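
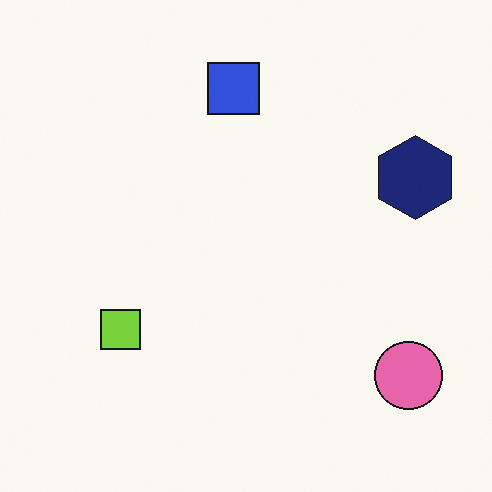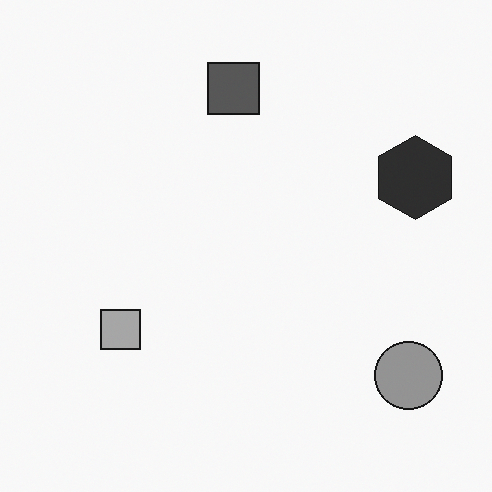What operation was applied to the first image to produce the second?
Converted to grayscale.

All color is removed — every shape is now a shade of grey.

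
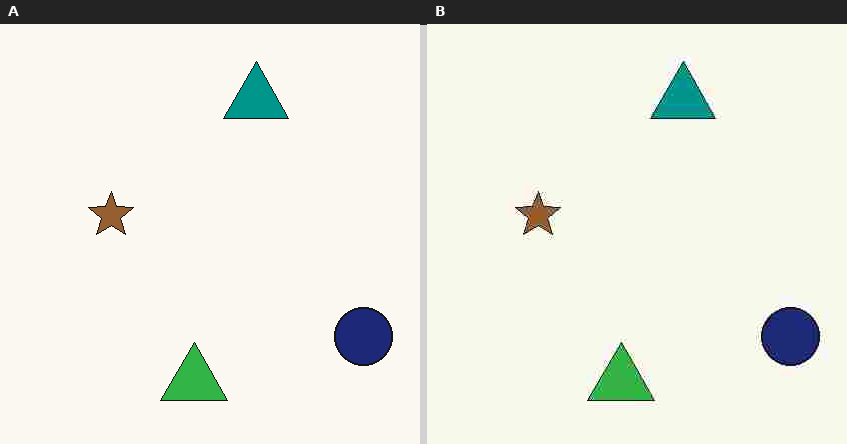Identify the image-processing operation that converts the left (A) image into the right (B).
The right (B) image is the left (A) degraded with heavy JPEG compression.

Blocky 8×8 compression artifacts appear around shape edges and the flat background shows ringing — characteristic JPEG degradation.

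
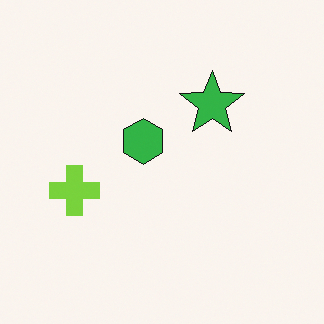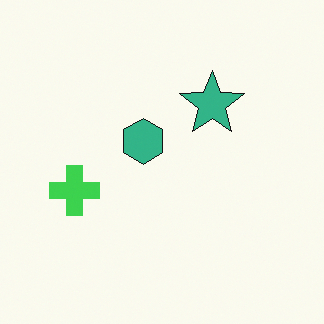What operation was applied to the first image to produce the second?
The transformation is: hue-shifted by a small amount.

Every shape's color has rotated by the same amount around the hue wheel — a uniform hue shift.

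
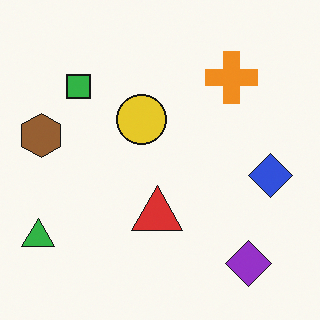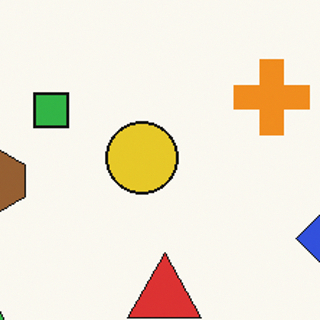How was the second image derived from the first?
The transformation is: cropped to a modestly smaller region and rescaled.

The visible shapes are larger and the field of view is narrower; shapes near the original edges may be partly or wholly outside the frame — a crop-and-rescale.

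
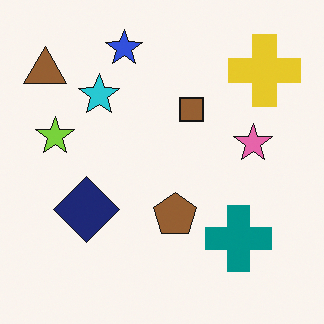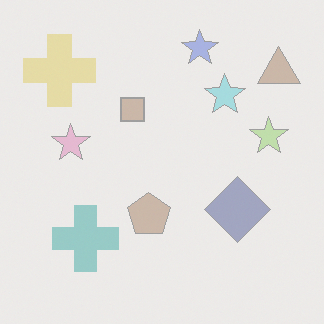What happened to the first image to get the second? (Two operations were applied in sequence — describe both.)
The transformation is: flipped horizontally (left ↔ right), then washed out (contrast reduced).

The brown triangle is in the top-left of the first image and the top-right of the second — shapes on opposite sides of the vertical midline have swapped in a mirror flip. Tones are pushed toward mid-grey across the whole image — a global contrast change.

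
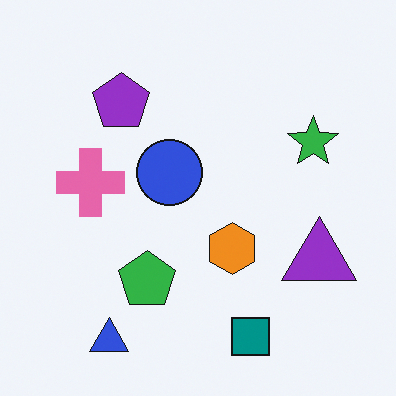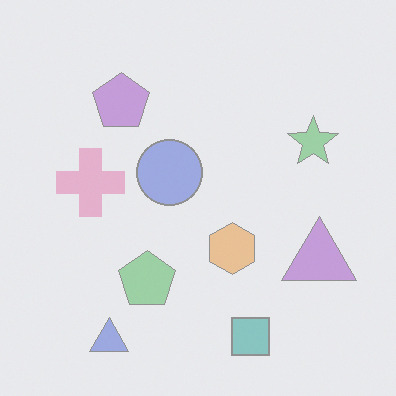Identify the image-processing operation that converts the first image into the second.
It was washed out (contrast reduced).

Tones are pushed toward mid-grey across the whole image — a global contrast change.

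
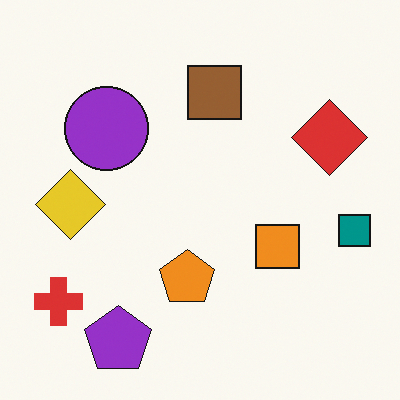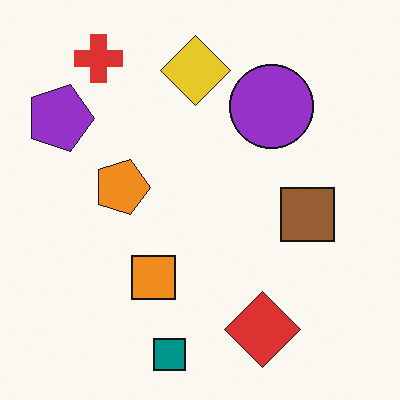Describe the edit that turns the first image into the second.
Rotated 90° clockwise.

The red cross sits in the bottom-left of the first image and the top-left of the second — consistent with a whole-image 90° clockwise rotation.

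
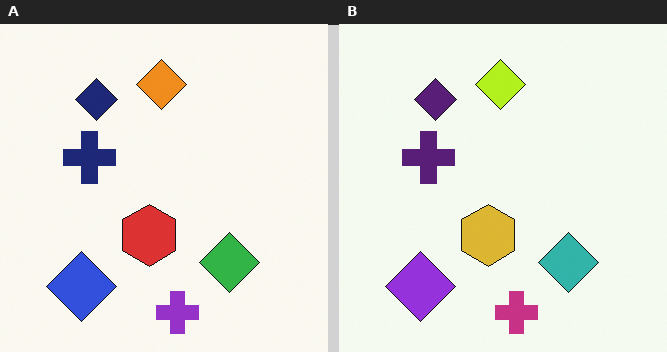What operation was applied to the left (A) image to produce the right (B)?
The transformation is: hue-shifted by a small amount.

Every shape's color has rotated by the same amount around the hue wheel — a uniform hue shift.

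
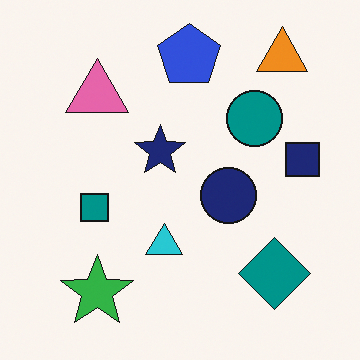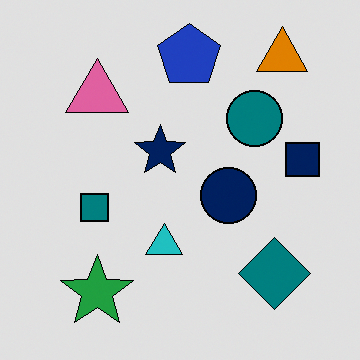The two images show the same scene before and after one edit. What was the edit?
The image was moderately posterized.

Each flat color has snapped to a coarser quantized level — most visibly, the near-white background has dropped to a flat grey.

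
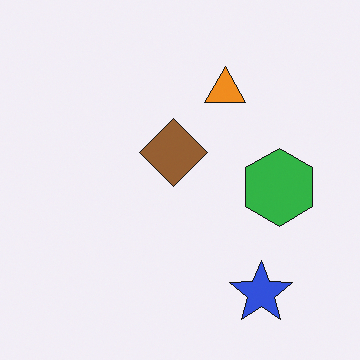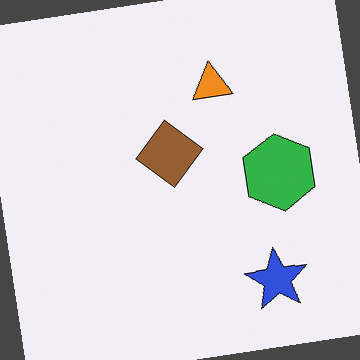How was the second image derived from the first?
The second image is the first rotated counter-clockwise by a few degrees.

Every shape is tilted by the same angle and the image corners show triangular fill wedges — a whole-image rotation by a non-right angle.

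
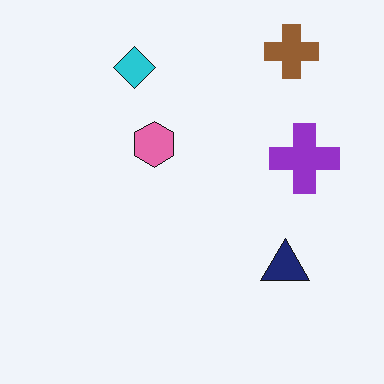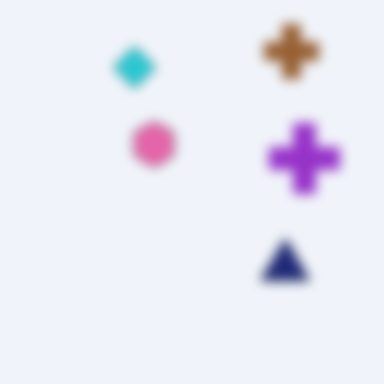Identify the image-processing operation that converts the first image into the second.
The transformation is: strongly gaussian-blurred.

Shape edges and outlines are uniformly softened across the whole image.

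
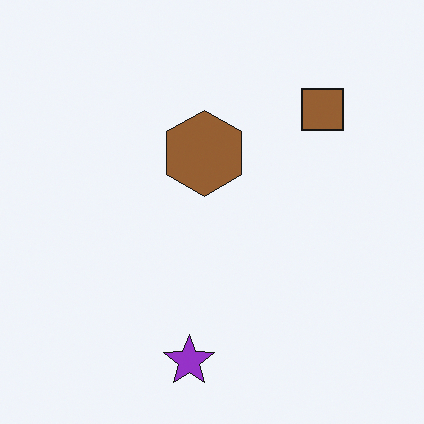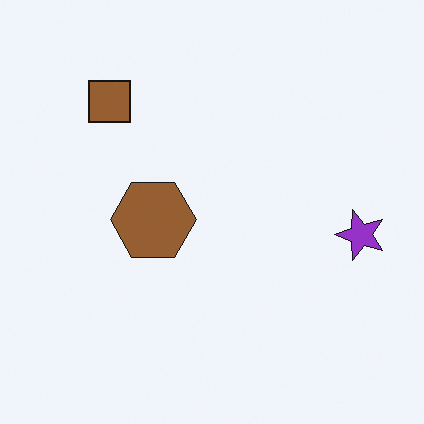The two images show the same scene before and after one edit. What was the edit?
This is the original image rotated 90° counter-clockwise.

The purple star sits in the bottom of the first image and the right of the second — consistent with a whole-image 90° counter-clockwise rotation.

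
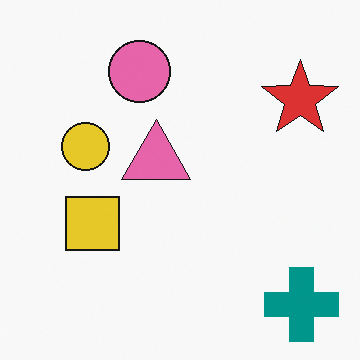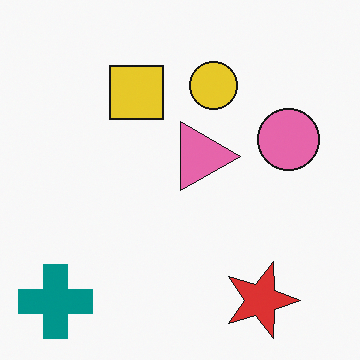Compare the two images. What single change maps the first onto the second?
This is the original image rotated 90° clockwise.

The teal cross sits in the bottom-right of the first image and the bottom-left of the second — consistent with a whole-image 90° clockwise rotation.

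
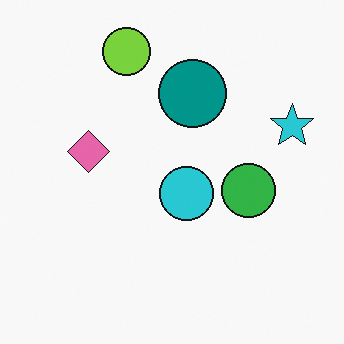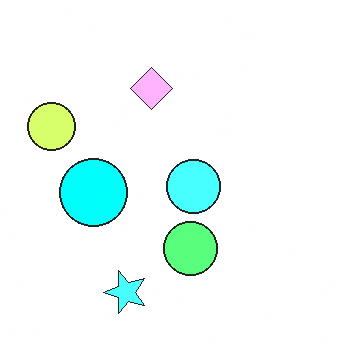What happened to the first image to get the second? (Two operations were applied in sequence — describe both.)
This is the original image substantially brightened, then transposed (reflected across the top-left ↔ bottom-right diagonal).

Every pixel — background and shapes alike — is uniformly brightened. Shapes have swapped their row and column positions — what was in the top-right is now in the bottom-left — a diagonal reflection.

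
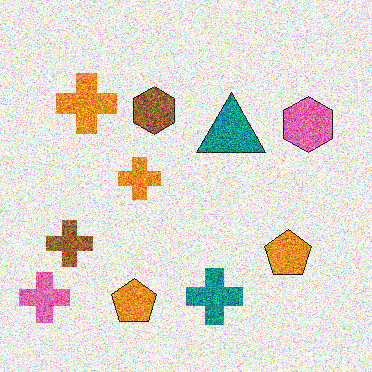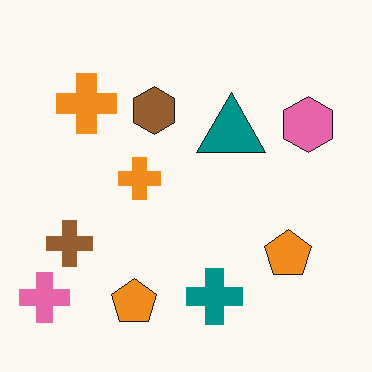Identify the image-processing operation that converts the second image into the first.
The transformation is: degraded with heavy additive noise.

Random speckle covers the whole image, including the flat background.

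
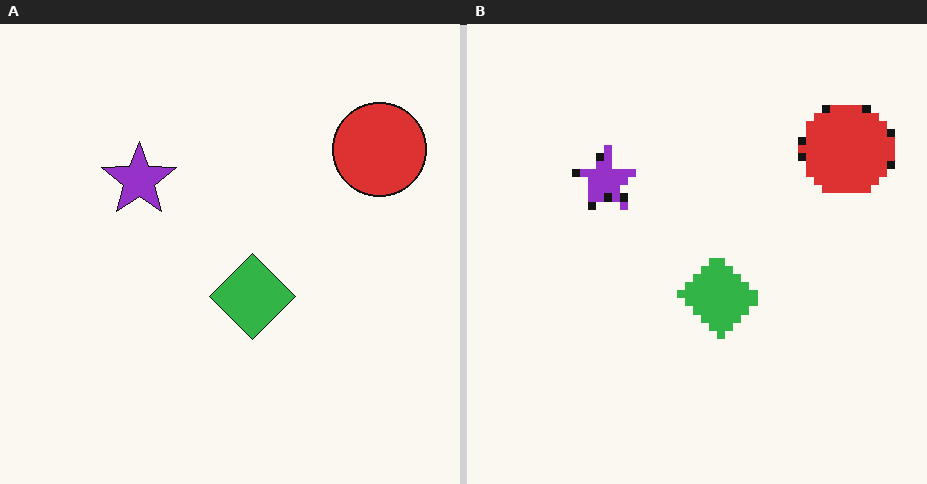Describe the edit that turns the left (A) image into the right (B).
The right (B) image is the left (A) pixelated into visible square blocks.

Shapes are reduced to large square blocks; fine edges and outlines are lost — a downscale-then-upscale (mosaic) effect.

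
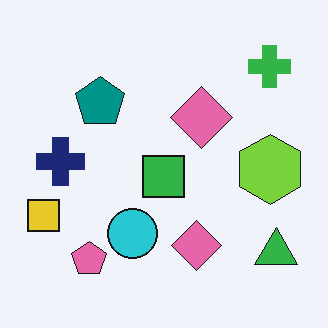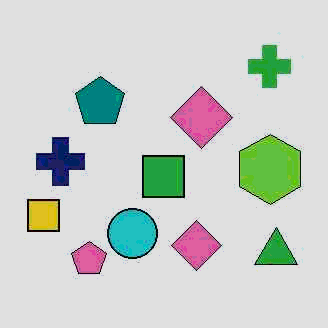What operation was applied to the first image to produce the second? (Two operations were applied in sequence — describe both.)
The image was given moderate JPEG compression, then moderately posterized.

Blocky 8×8 compression artifacts appear around shape edges and the flat background shows ringing — characteristic JPEG degradation. Each flat color has snapped to a coarser quantized level — most visibly, the near-white background has dropped to a flat grey.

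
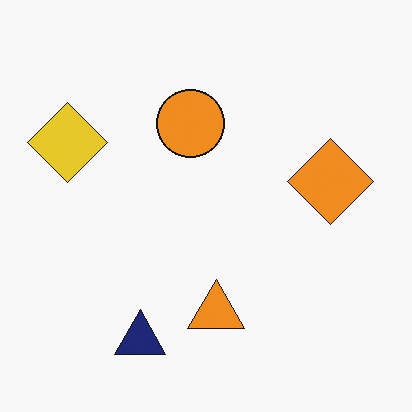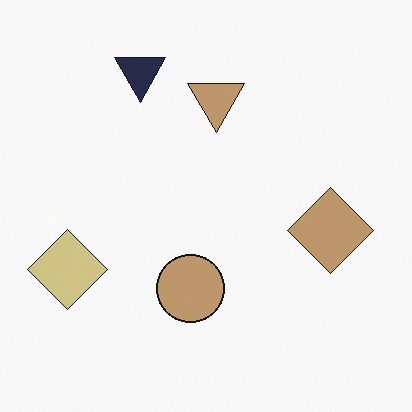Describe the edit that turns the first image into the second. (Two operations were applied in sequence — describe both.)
The image was flipped vertically (top ↔ bottom), then heavily desaturated.

The navy triangle is in the bottom of the first image and the top of the second — shapes on opposite sides of the horizontal midline have swapped in a mirror flip. All colors are more muted and greyish — a global saturation change.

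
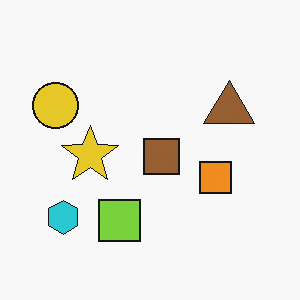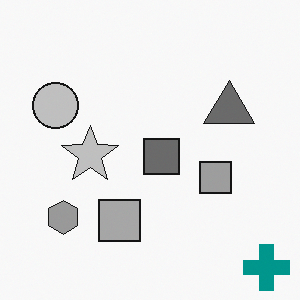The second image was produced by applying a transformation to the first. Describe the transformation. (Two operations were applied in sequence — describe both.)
The second image is the first converted to grayscale, then overlaid with an additional teal cross.

All color is removed — every shape is now a shade of grey. A teal cross appears in the second image that is absent from the first.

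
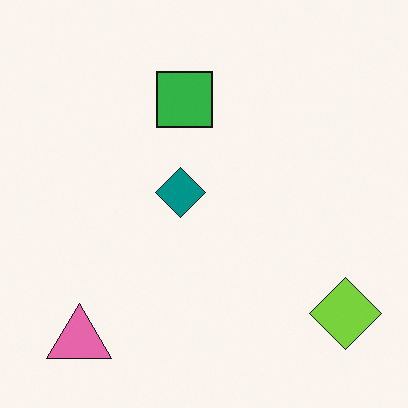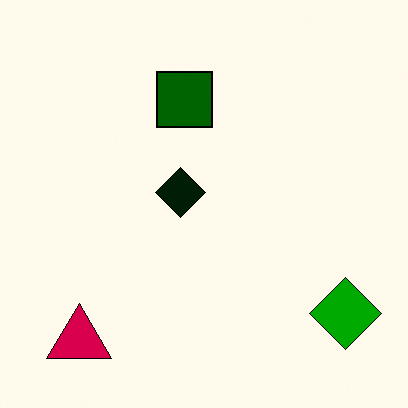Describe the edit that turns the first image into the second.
The image was boosted in contrast.

Tones are pushed away from mid-grey across the whole image — a global contrast change.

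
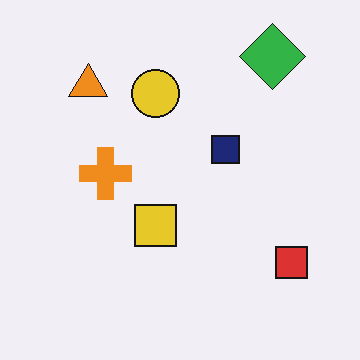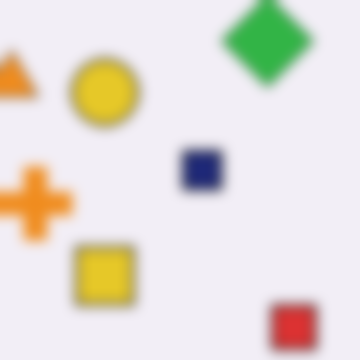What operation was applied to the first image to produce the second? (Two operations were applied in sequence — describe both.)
It was cropped slightly and scaled back up, then heavily blurred.

The visible shapes are larger and the field of view is narrower; shapes near the original edges may be partly or wholly outside the frame — a crop-and-rescale. Shape edges and outlines are uniformly softened across the whole image.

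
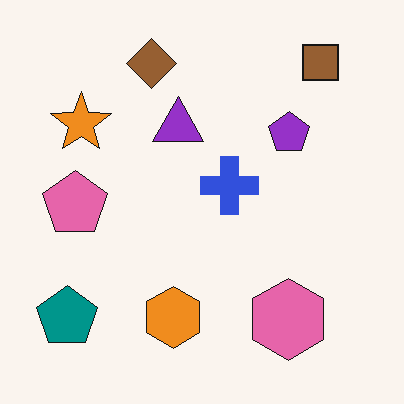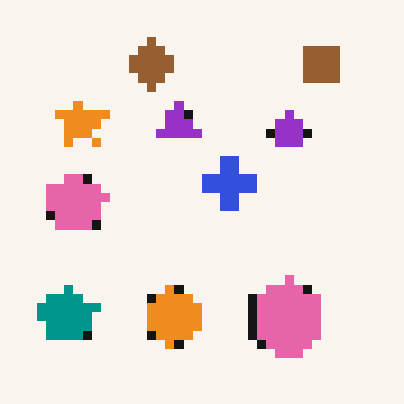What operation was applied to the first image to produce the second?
The second image is the first heavily pixelated into large blocks.

Shapes are reduced to large square blocks; fine edges and outlines are lost — a downscale-then-upscale (mosaic) effect.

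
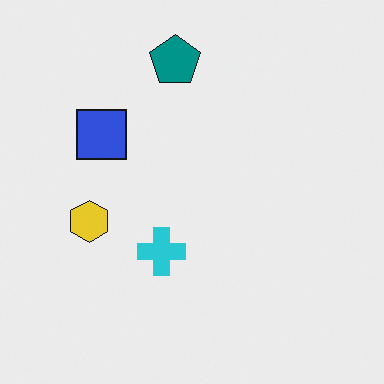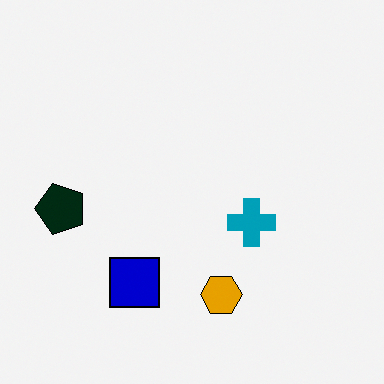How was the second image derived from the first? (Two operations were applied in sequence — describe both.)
This is the original image rotated 90° counter-clockwise, then boosted in contrast.

The teal pentagon sits in the top of the first image and the left of the second — consistent with a whole-image 90° counter-clockwise rotation. Tones are pushed away from mid-grey across the whole image — a global contrast change.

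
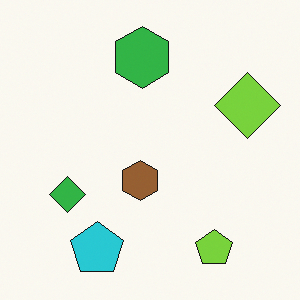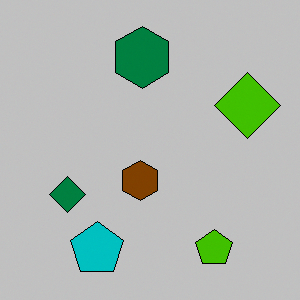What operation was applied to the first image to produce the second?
The image was heavily posterized to just a handful of flat colors.

Each flat color has snapped to a coarser quantized level — most visibly, the near-white background has dropped to a flat grey.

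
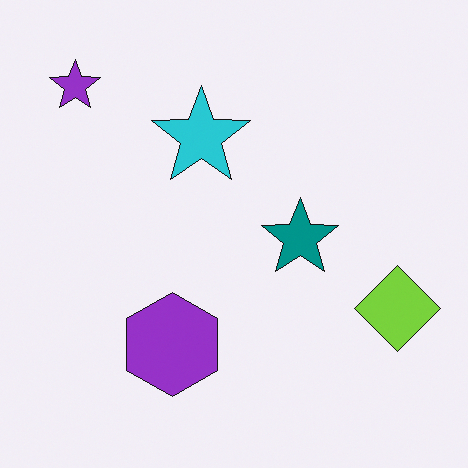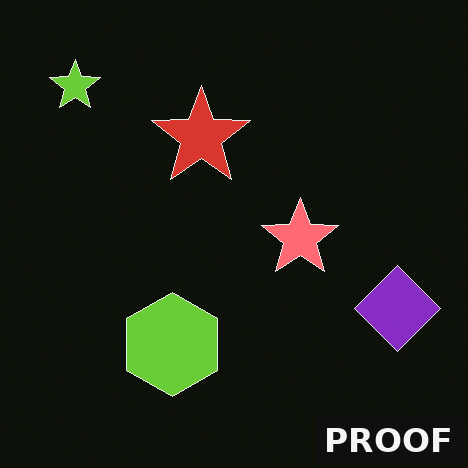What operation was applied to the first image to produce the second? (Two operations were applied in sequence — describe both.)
This is the original image color-inverted (negative), then watermarked with the text "PROOF" in the lower-right corner.

The light background has become dark and every shape's color is its complement — a photographic negative. A dark label reading "PROOF" appears in the lower-right corner.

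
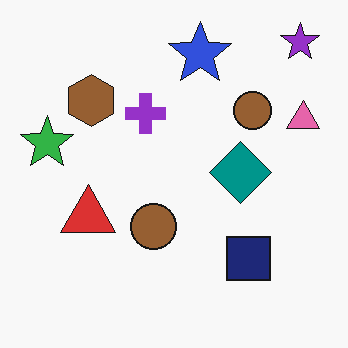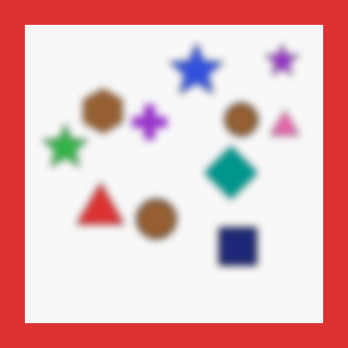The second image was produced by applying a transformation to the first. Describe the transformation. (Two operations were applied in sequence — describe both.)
It was noticeably gaussian-blurred, then framed with a red border.

Shape edges and outlines are uniformly softened across the whole image. A solid red frame runs around the edge of the second image, with the content slightly shrunk inside it.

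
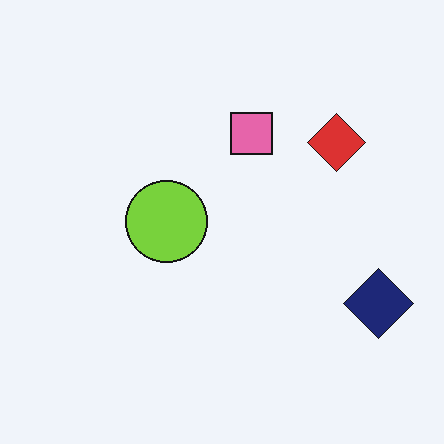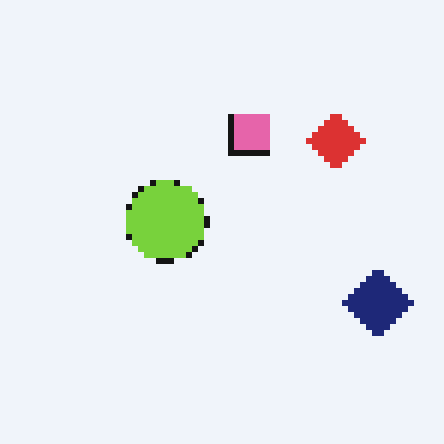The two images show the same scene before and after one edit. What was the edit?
Pixelated into visible square blocks.

Shapes are reduced to large square blocks; fine edges and outlines are lost — a downscale-then-upscale (mosaic) effect.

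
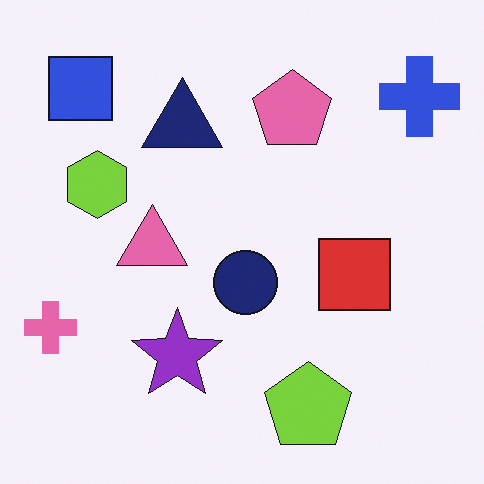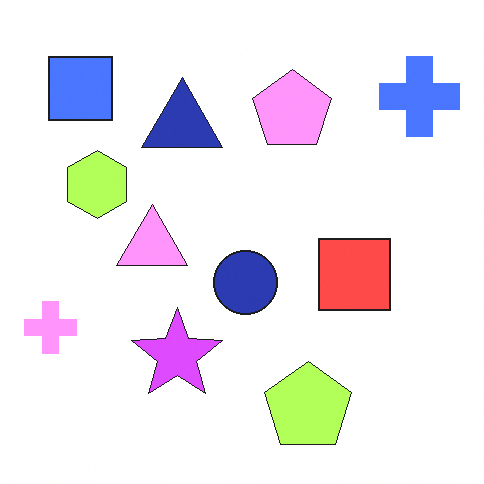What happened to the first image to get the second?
It was noticeably brightened.

Every pixel — background and shapes alike — is uniformly brightened.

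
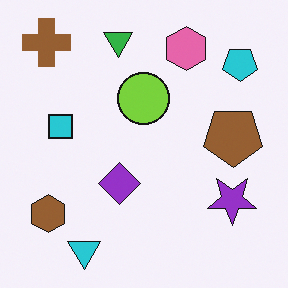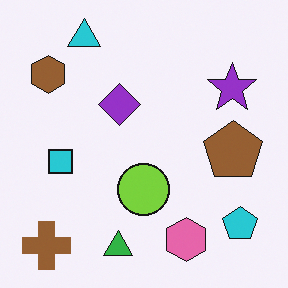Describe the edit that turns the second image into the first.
Flipped vertically (top ↔ bottom).

The cyan triangle is in the top-left of the second image and the bottom-left of the first — shapes on opposite sides of the horizontal midline have swapped in a mirror flip.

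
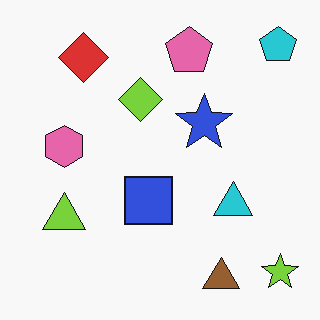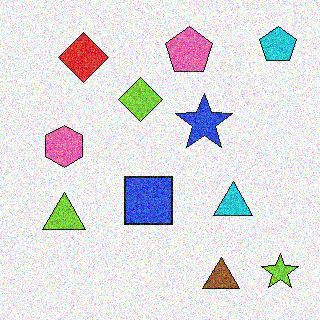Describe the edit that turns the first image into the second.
The image was degraded with strong gaussian noise.

Random speckle covers the whole image, including the flat background.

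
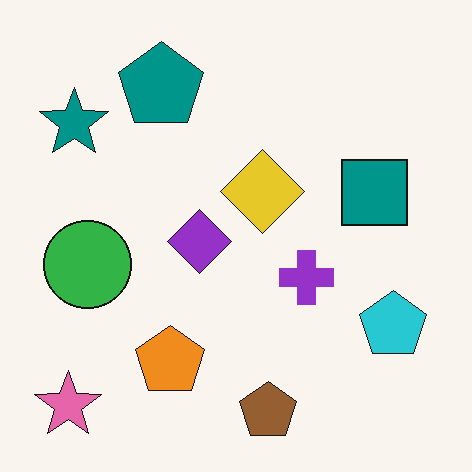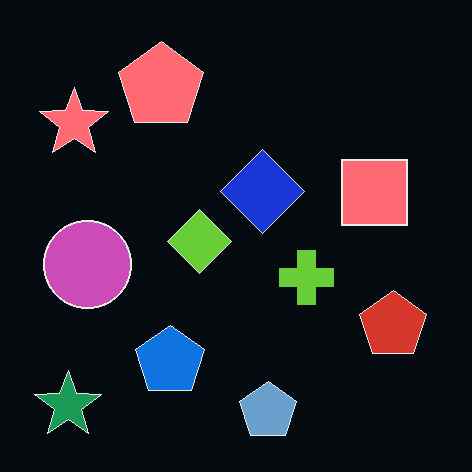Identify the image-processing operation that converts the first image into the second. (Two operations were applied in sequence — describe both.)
Given moderate JPEG compression, then color-inverted (negative).

Blocky 8×8 compression artifacts appear around shape edges and the flat background shows ringing — characteristic JPEG degradation. The light background has become dark and every shape's color is its complement — a photographic negative.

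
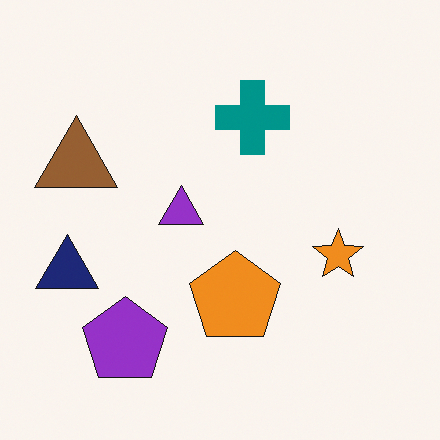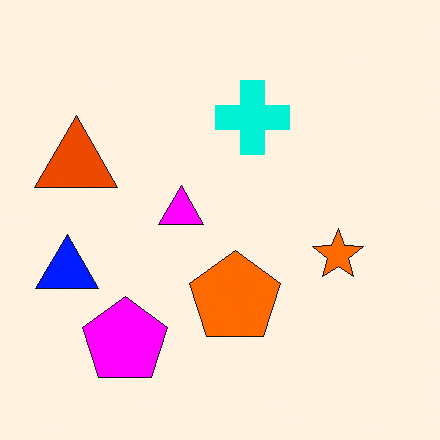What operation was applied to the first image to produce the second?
The image was made much more vivid (saturation change).

All colors are more vivid — a global saturation change.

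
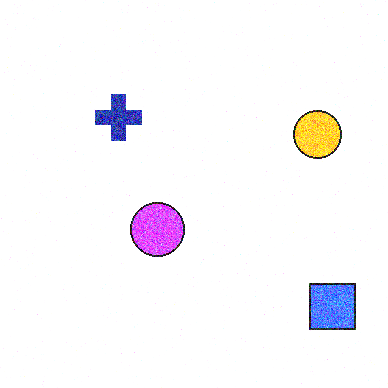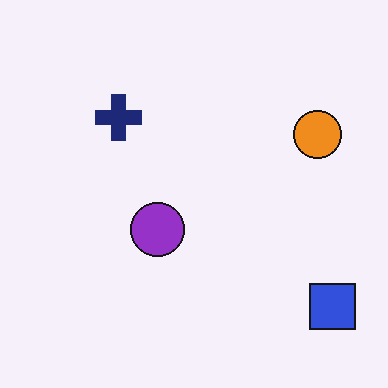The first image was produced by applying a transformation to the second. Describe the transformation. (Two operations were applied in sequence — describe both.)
This is the original image degraded with visible gaussian noise, then substantially brightened.

Random speckle covers the whole image, including the flat background. Every pixel — background and shapes alike — is uniformly brightened.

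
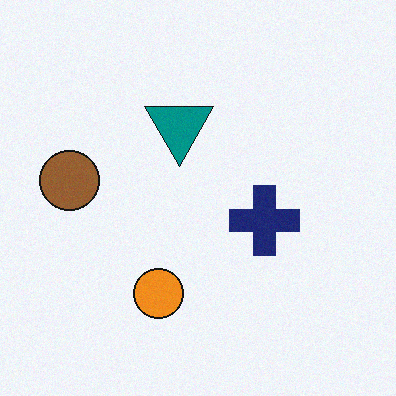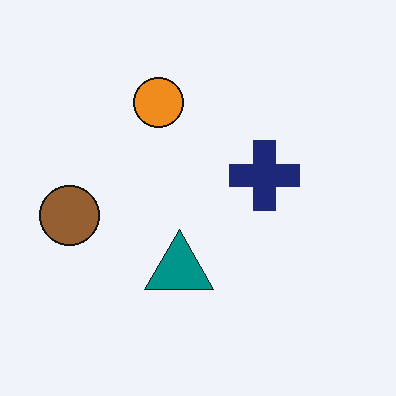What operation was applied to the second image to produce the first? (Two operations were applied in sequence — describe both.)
The image was flipped vertically (top ↔ bottom), then degraded with a light layer of grain.

The orange circle is in the top of the second image and the bottom of the first — shapes on opposite sides of the horizontal midline have swapped in a mirror flip. Random speckle covers the whole image, including the flat background.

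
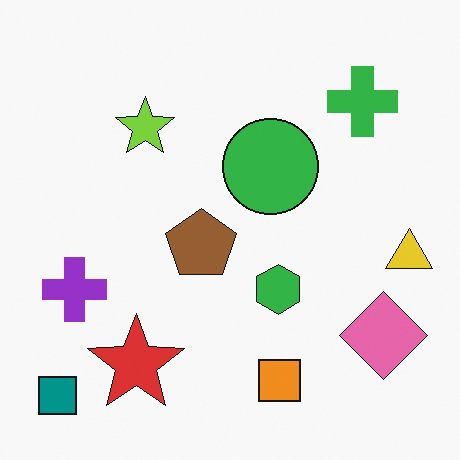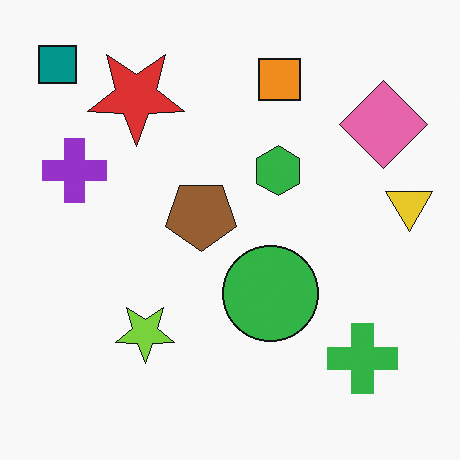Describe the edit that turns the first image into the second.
Flipped vertically (top ↔ bottom).

The teal square is in the bottom-left of the first image and the top-left of the second — shapes on opposite sides of the horizontal midline have swapped in a mirror flip.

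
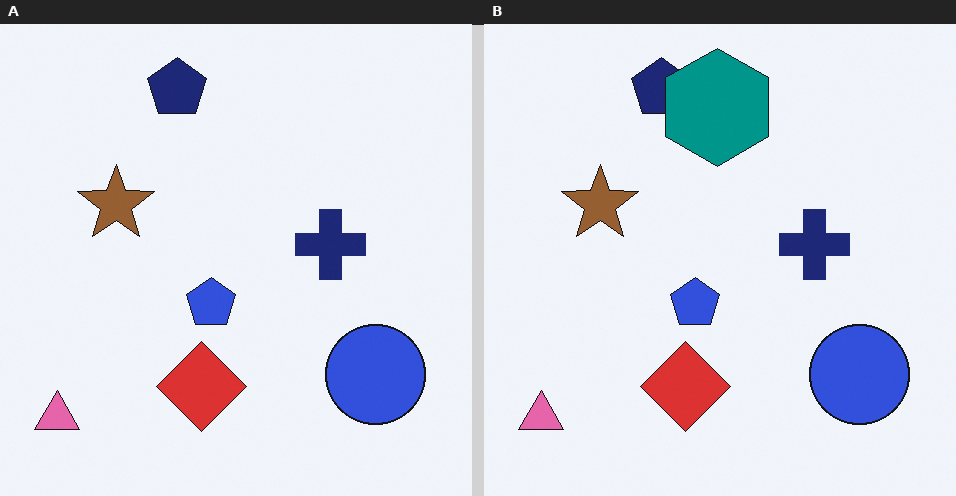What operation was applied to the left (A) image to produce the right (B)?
The transformation is: overlaid with an additional teal hexagon.

A teal hexagon appears in the right (B) image that is absent from the left (A).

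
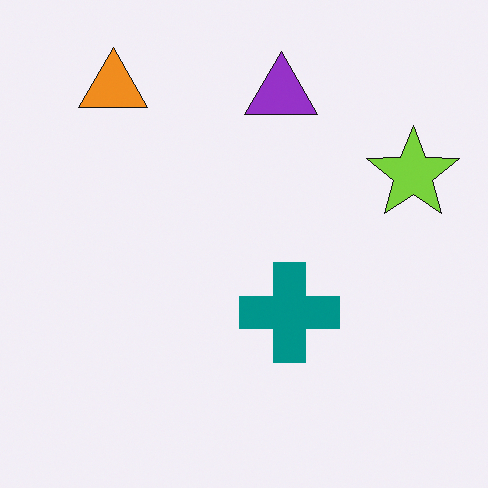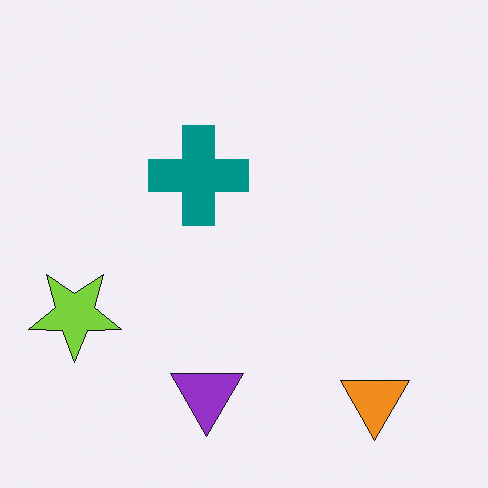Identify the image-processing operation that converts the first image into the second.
The transformation is: rotated 180°.

The orange triangle sits in the top-left of the first image and the bottom-right of the second — consistent with a whole-image 180° rotation.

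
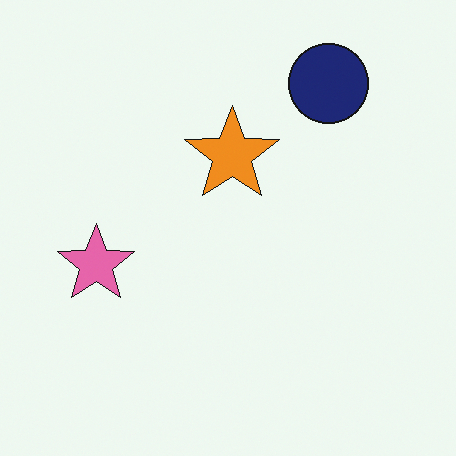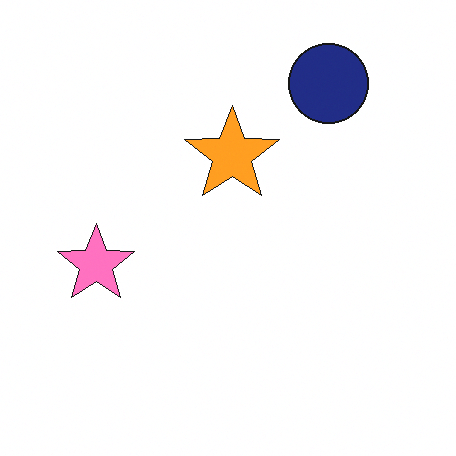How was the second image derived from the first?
Slightly brightened.

Every pixel — background and shapes alike — is uniformly brightened.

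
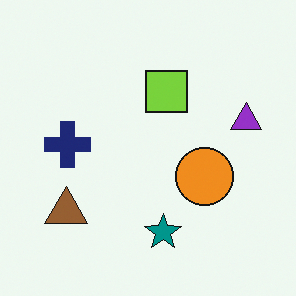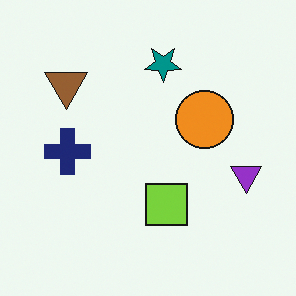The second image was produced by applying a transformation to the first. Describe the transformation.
This is the original image flipped vertically (top ↔ bottom).

The teal star is in the bottom of the first image and the top of the second — shapes on opposite sides of the horizontal midline have swapped in a mirror flip.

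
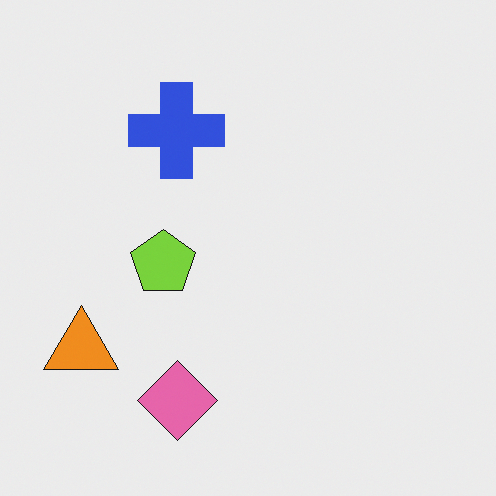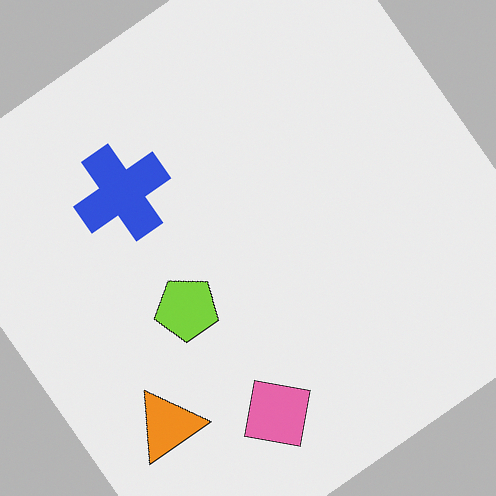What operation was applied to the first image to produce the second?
Rotated counter-clockwise by a large amount — several tens of degrees.

Every shape is tilted by the same angle and the image corners show triangular fill wedges — a whole-image rotation by a non-right angle.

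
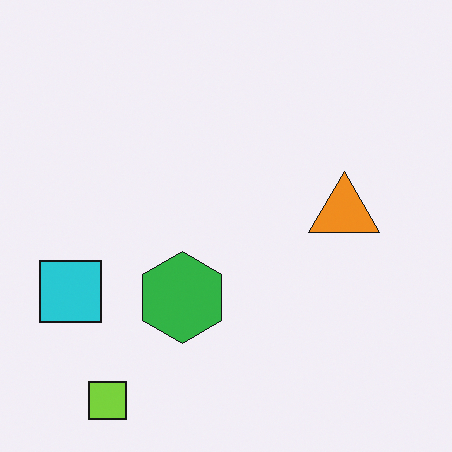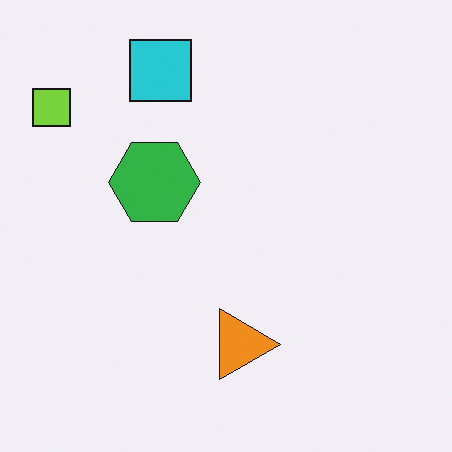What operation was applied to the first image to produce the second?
The second image is the first rotated 90° clockwise.

The lime square sits in the bottom-left of the first image and the top-left of the second — consistent with a whole-image 90° clockwise rotation.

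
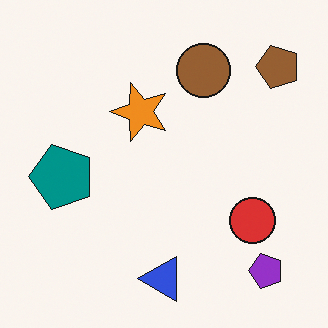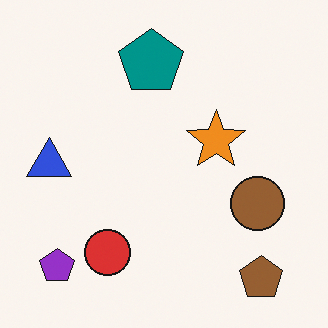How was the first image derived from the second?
The image was rotated 90° counter-clockwise.

The brown pentagon sits in the bottom-right of the second image and the top-right of the first — consistent with a whole-image 90° counter-clockwise rotation.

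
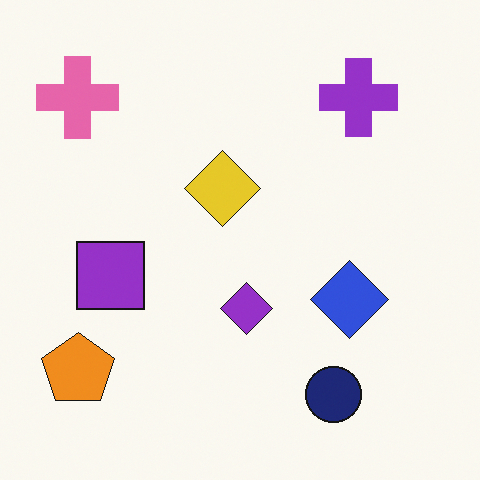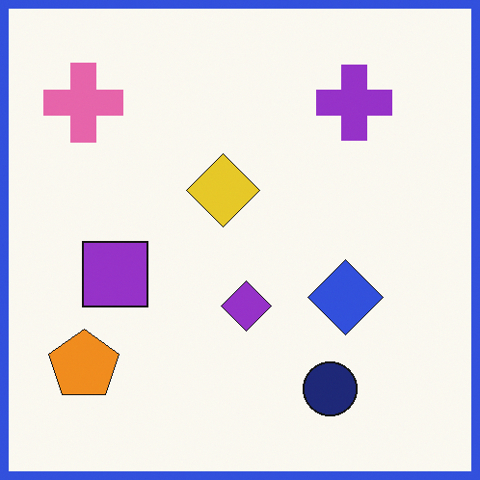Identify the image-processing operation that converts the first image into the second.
This is the original image framed with a blue border.

A solid blue frame runs around the edge of the second image, with the content slightly shrunk inside it.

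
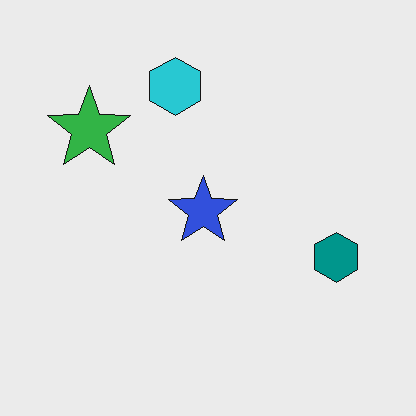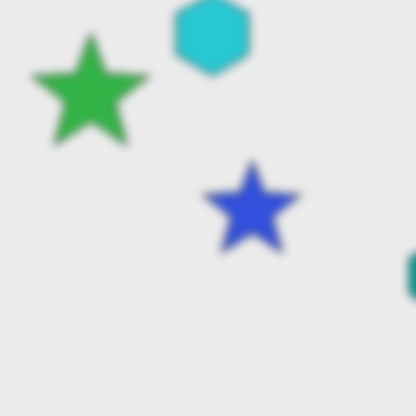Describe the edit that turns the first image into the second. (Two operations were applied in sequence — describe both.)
Noticeably gaussian-blurred, then cropped to a modestly smaller region and rescaled.

Shape edges and outlines are uniformly softened across the whole image. The visible shapes are larger and the field of view is narrower; shapes near the original edges may be partly or wholly outside the frame — a crop-and-rescale.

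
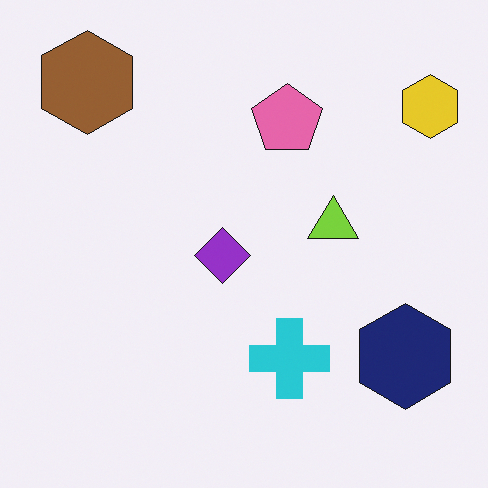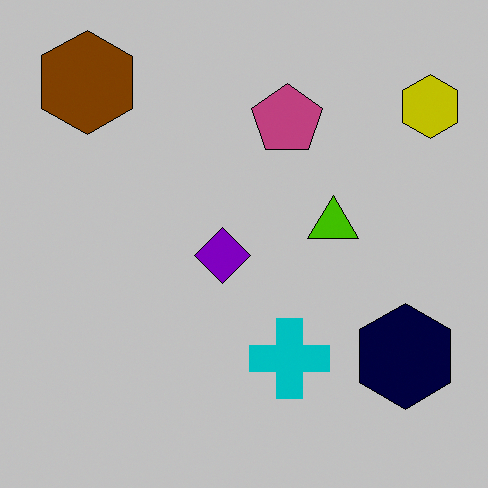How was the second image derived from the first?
The second image is the first heavily posterized to just a handful of flat colors.

Each flat color has snapped to a coarser quantized level — most visibly, the near-white background has dropped to a flat grey.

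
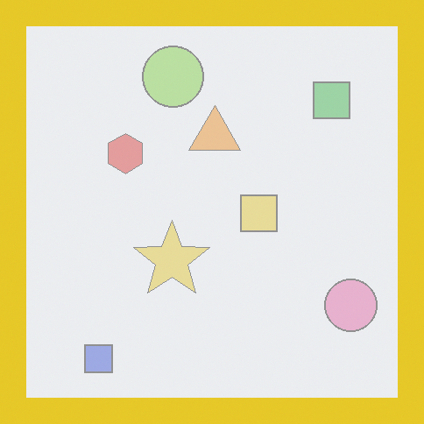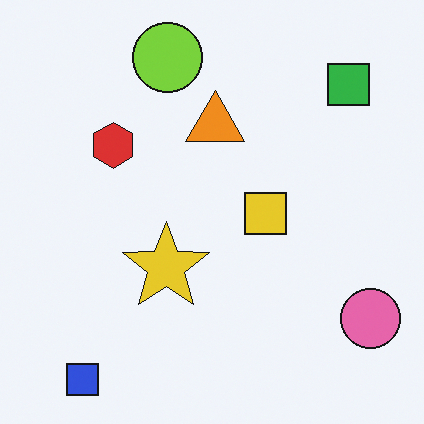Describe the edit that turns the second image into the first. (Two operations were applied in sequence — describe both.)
Given much lower contrast, then framed with a yellow border.

Tones are pushed toward mid-grey across the whole image — a global contrast change. A solid yellow frame runs around the edge of the first image, with the content slightly shrunk inside it.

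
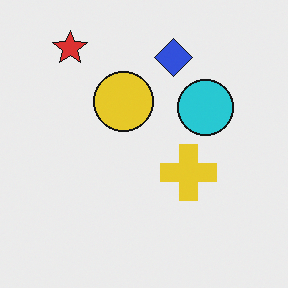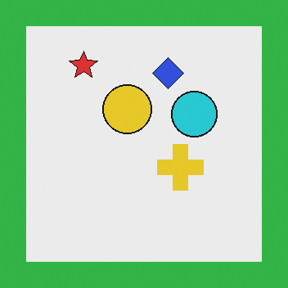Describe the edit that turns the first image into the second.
The second image is the first framed with a green border.

A solid green frame runs around the edge of the second image, with the content slightly shrunk inside it.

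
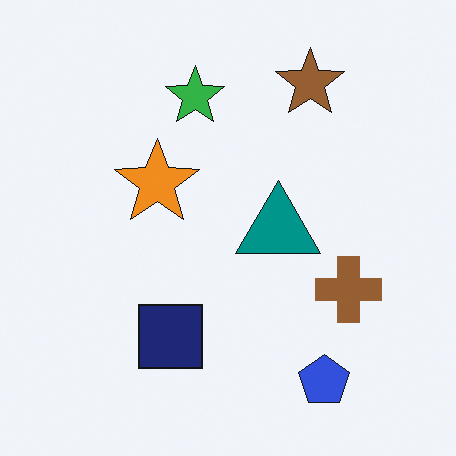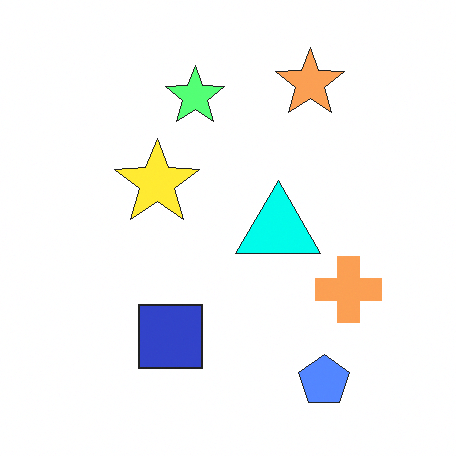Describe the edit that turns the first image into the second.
Substantially brightened.

Every pixel — background and shapes alike — is uniformly brightened.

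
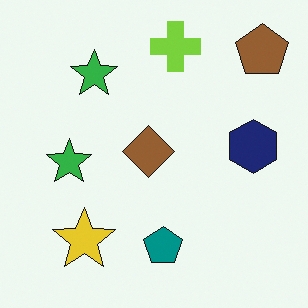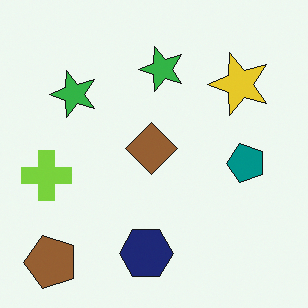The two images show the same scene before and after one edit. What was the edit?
Transposed (reflected across the top-left ↔ bottom-right diagonal).

Shapes have swapped their row and column positions — what was in the top-right is now in the bottom-left — a diagonal reflection.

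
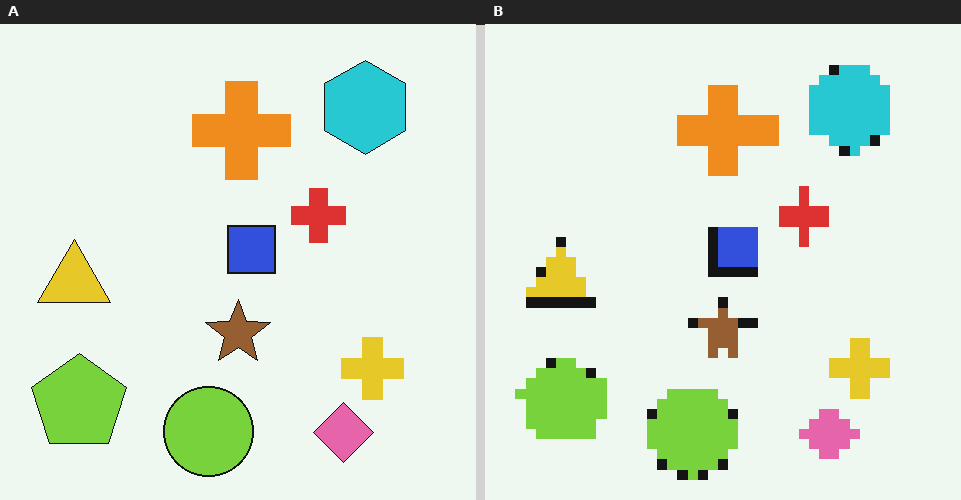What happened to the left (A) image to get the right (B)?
Heavily pixelated into large blocks.

Shapes are reduced to large square blocks; fine edges and outlines are lost — a downscale-then-upscale (mosaic) effect.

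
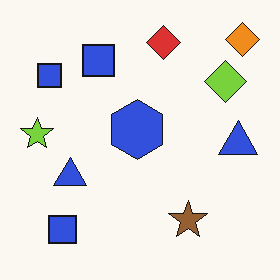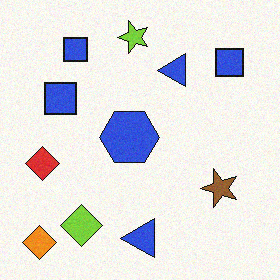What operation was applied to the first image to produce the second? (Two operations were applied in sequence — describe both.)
The image was transposed (reflected across the top-left ↔ bottom-right diagonal), then degraded with a light layer of grain.

Shapes have swapped their row and column positions — what was in the top-right is now in the bottom-left — a diagonal reflection. Random speckle covers the whole image, including the flat background.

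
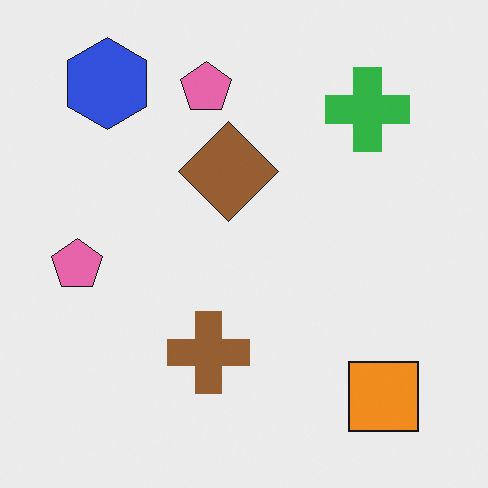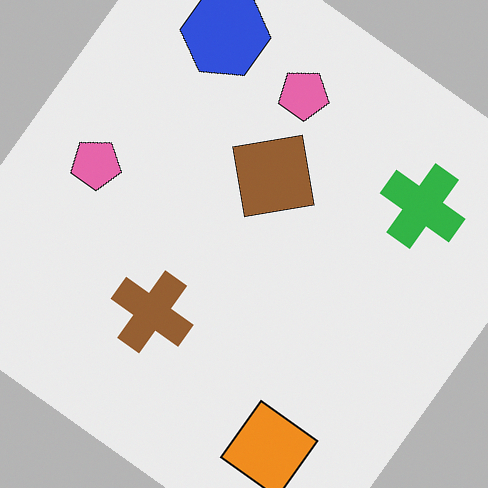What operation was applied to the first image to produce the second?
The transformation is: rotated clockwise by a large amount — several tens of degrees.

Every shape is tilted by the same angle and the image corners show triangular fill wedges — a whole-image rotation by a non-right angle.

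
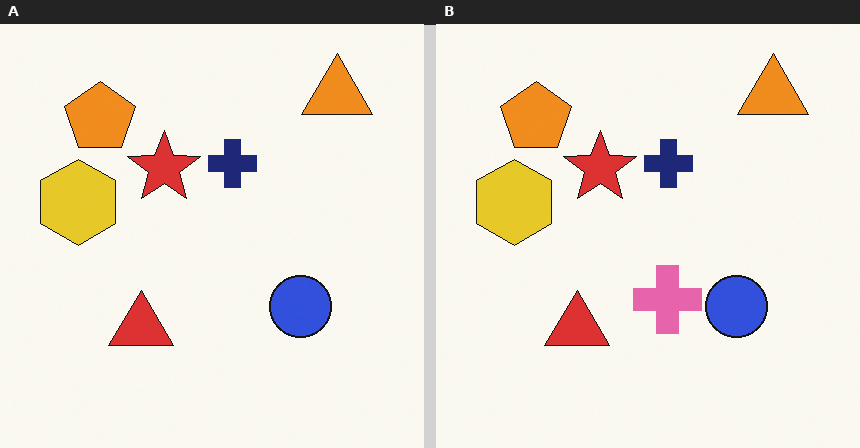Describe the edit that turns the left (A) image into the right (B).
This is the original image overlaid with an additional pink cross.

A pink cross appears in the right (B) image that is absent from the left (A).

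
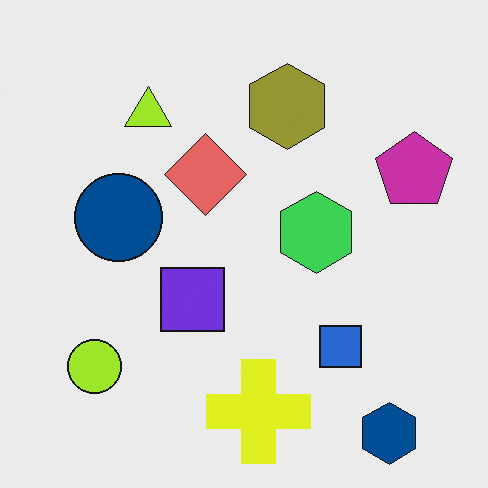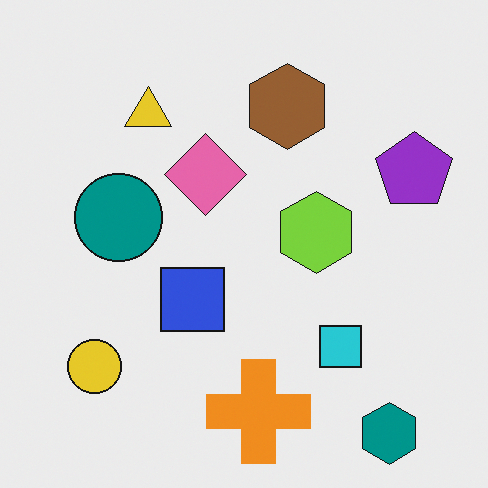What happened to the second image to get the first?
This is the original image hue-shifted slightly.

Every shape's color has rotated by the same amount around the hue wheel — a uniform hue shift.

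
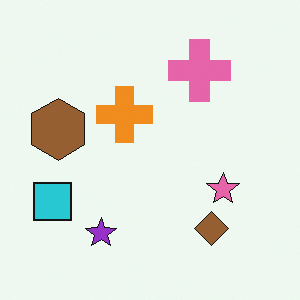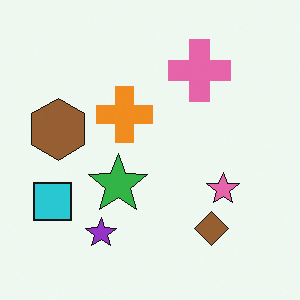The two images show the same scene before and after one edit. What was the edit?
The image was overlaid with an additional green star.

A green star appears in the second image that is absent from the first.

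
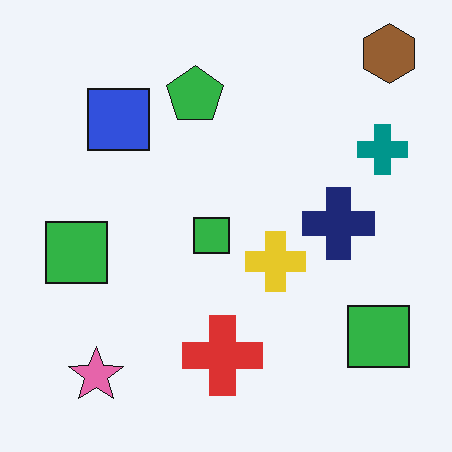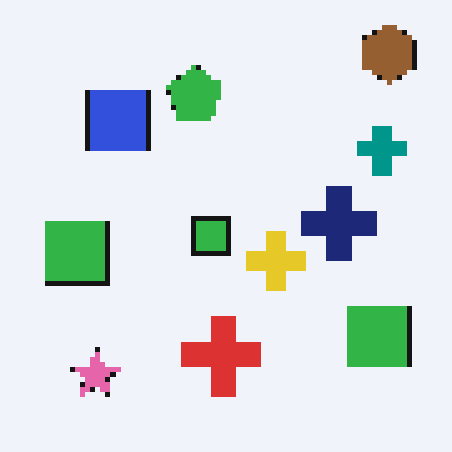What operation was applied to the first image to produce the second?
The second image is the first lightly pixelated (a mild mosaic effect).

Shapes are reduced to large square blocks; fine edges and outlines are lost — a downscale-then-upscale (mosaic) effect.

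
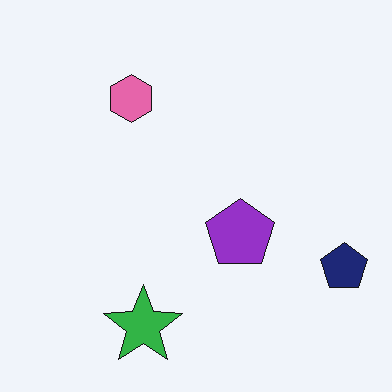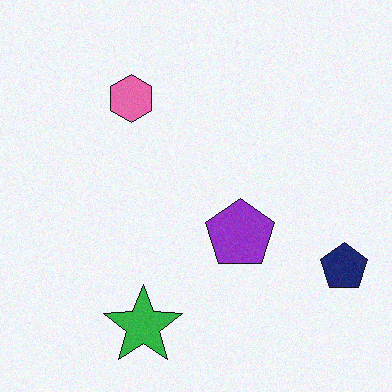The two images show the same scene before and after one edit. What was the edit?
The second image is the first degraded with light additive noise.

Random speckle covers the whole image, including the flat background.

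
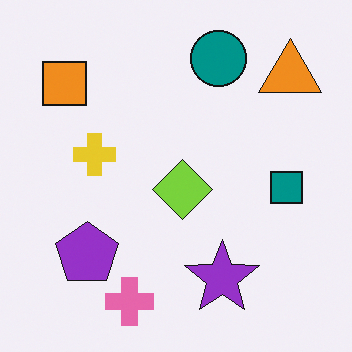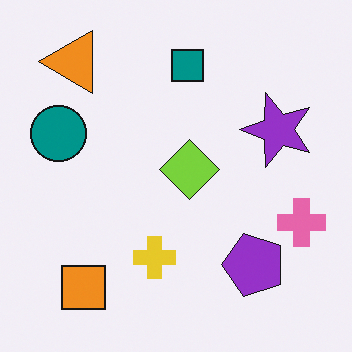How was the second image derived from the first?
It was rotated 90° counter-clockwise.

The orange triangle sits in the top-right of the first image and the top-left of the second — consistent with a whole-image 90° counter-clockwise rotation.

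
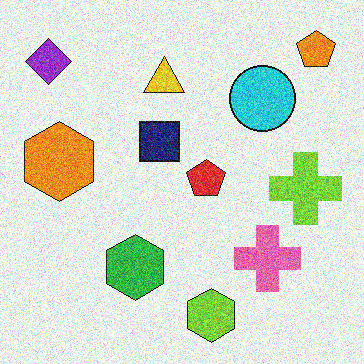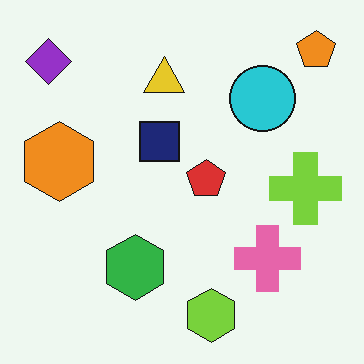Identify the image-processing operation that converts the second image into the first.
The transformation is: degraded with a thick layer of grain.

Random speckle covers the whole image, including the flat background.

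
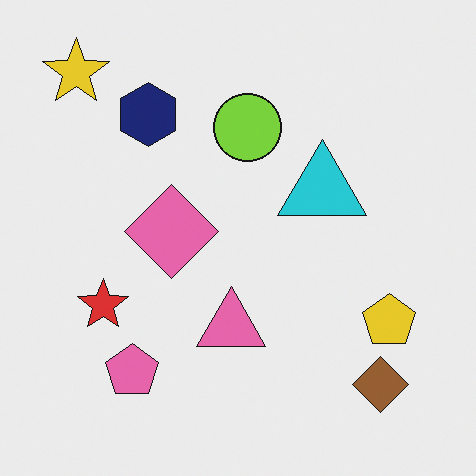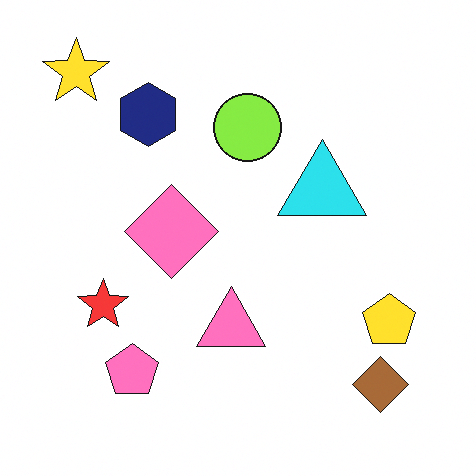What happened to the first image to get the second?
The second image is the first slightly brightened.

Every pixel — background and shapes alike — is uniformly brightened.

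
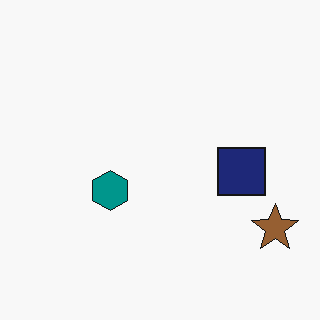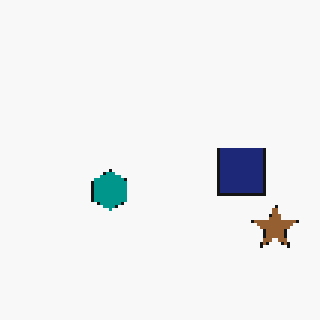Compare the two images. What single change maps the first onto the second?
It was lightly pixelated (a mild mosaic effect).

Shapes are reduced to large square blocks; fine edges and outlines are lost — a downscale-then-upscale (mosaic) effect.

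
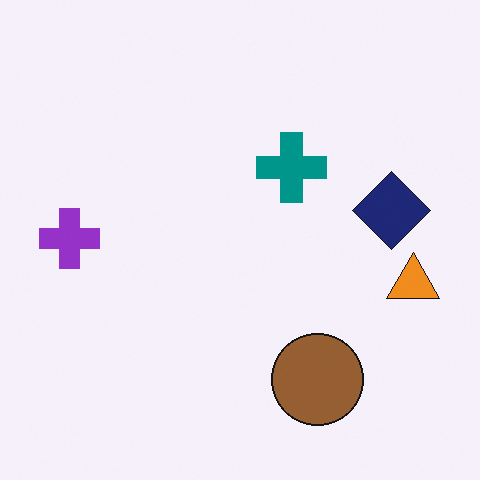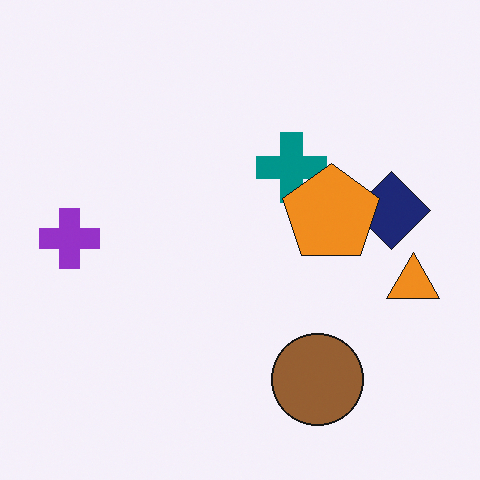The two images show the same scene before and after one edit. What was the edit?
This is the original image overlaid with an additional orange pentagon.

An orange pentagon appears in the second image that is absent from the first.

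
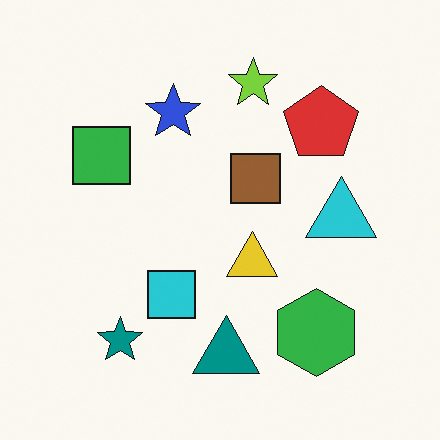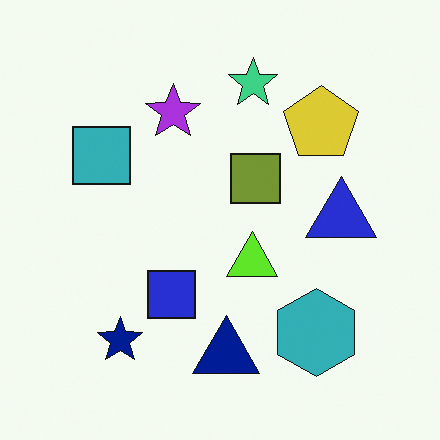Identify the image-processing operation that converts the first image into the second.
The image was hue-shifted slightly.

Every shape's color has rotated by the same amount around the hue wheel — a uniform hue shift.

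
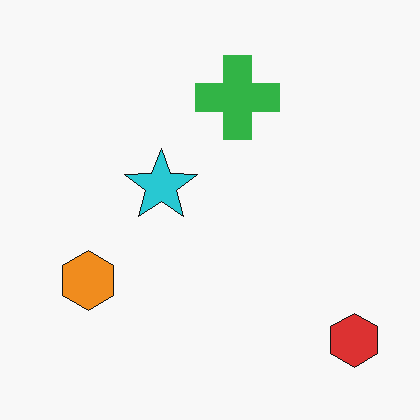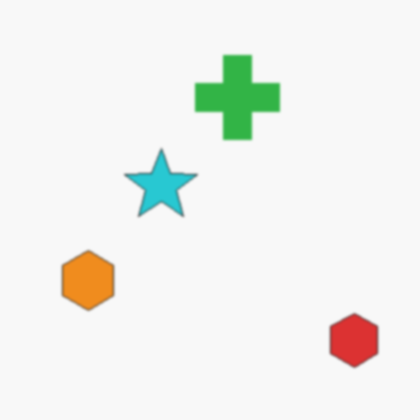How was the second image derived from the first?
The image was given a subtle gaussian blur.

Shape edges and outlines are uniformly softened across the whole image.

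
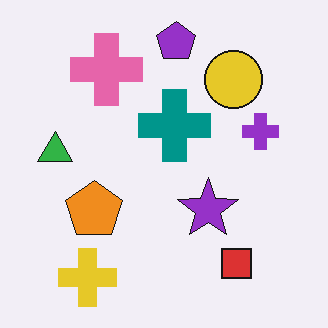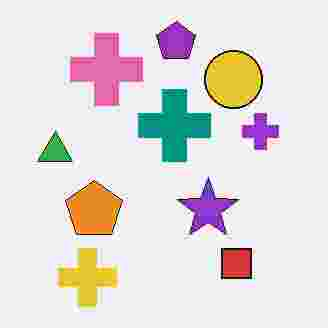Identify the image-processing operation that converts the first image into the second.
This is the original image degraded with heavy JPEG compression.

Blocky 8×8 compression artifacts appear around shape edges and the flat background shows ringing — characteristic JPEG degradation.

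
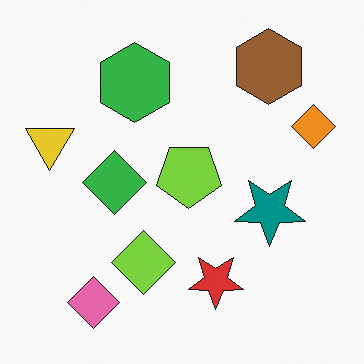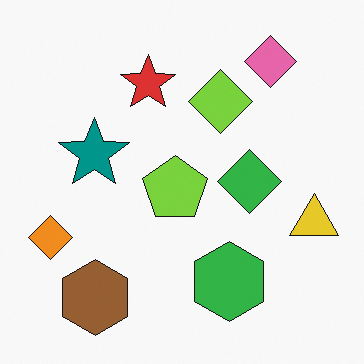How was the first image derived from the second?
Rotated 180°.

The pink diamond sits in the top-right of the second image and the bottom-left of the first — consistent with a whole-image 180° rotation.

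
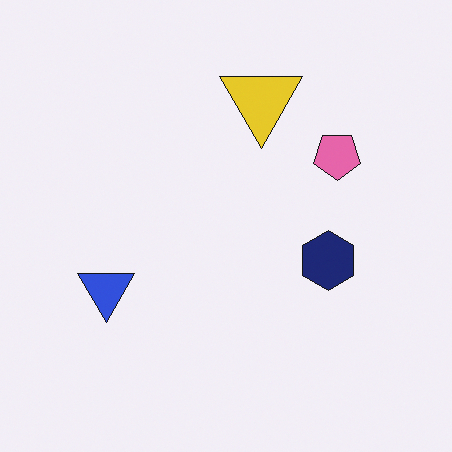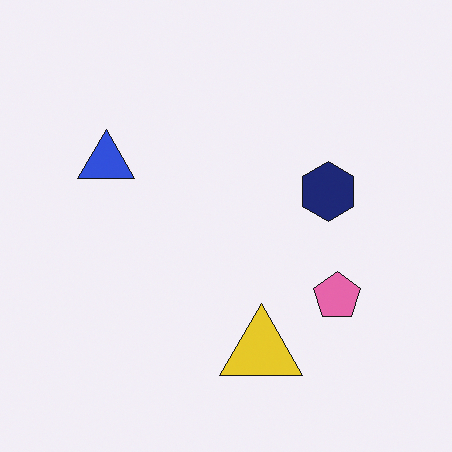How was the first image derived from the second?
The image was flipped vertically (top ↔ bottom).

The yellow triangle is in the bottom of the second image and the top of the first — shapes on opposite sides of the horizontal midline have swapped in a mirror flip.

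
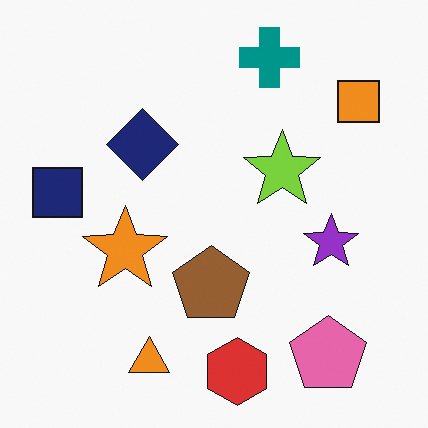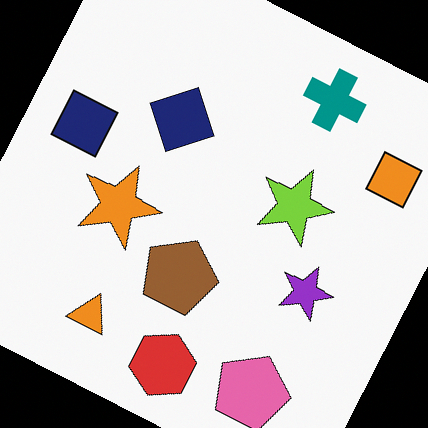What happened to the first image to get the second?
It was rotated clockwise by a clearly visible amount.

Every shape is tilted by the same angle and the image corners show triangular fill wedges — a whole-image rotation by a non-right angle.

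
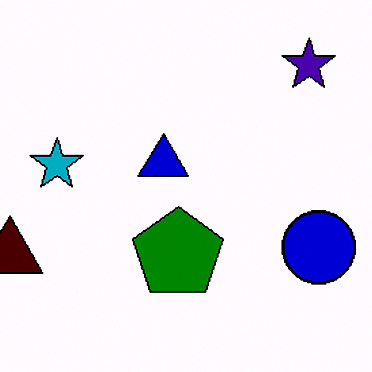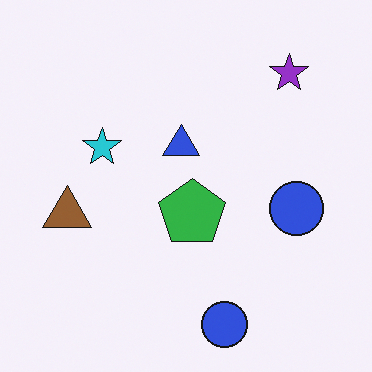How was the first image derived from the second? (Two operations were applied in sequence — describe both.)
This is the original image cropped slightly and scaled back up, then boosted in contrast.

The visible shapes are larger and the field of view is narrower; shapes near the original edges may be partly or wholly outside the frame — a crop-and-rescale. Tones are pushed away from mid-grey across the whole image — a global contrast change.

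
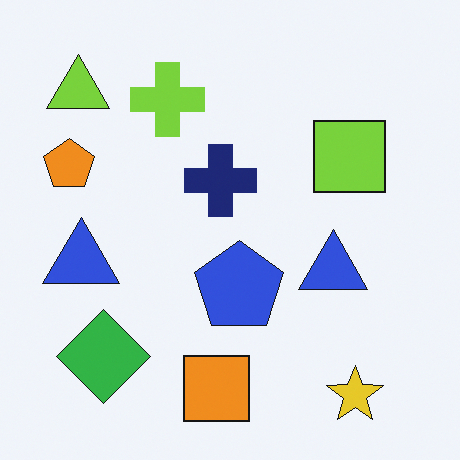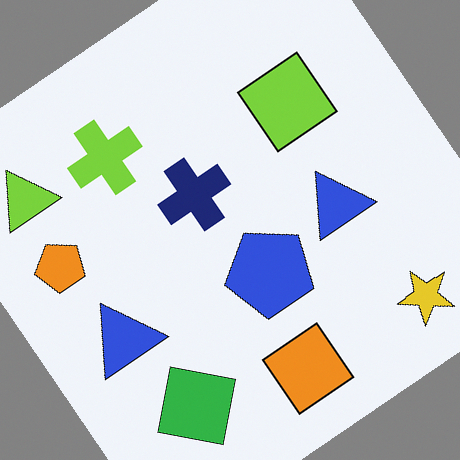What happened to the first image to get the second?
The image was rotated counter-clockwise by a large amount — several tens of degrees.

Every shape is tilted by the same angle and the image corners show triangular fill wedges — a whole-image rotation by a non-right angle.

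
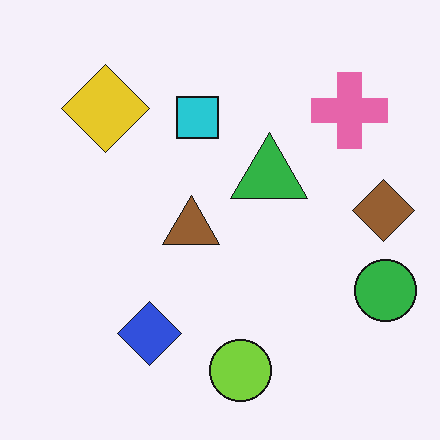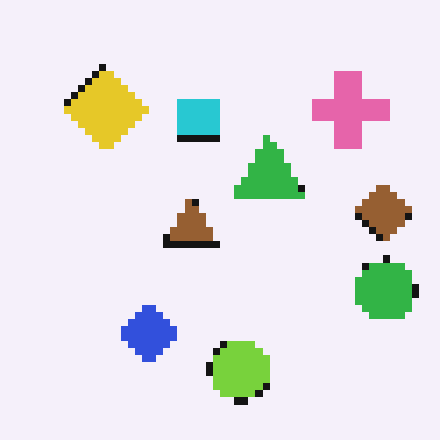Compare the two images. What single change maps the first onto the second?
It was pixelated into visible square blocks.

Shapes are reduced to large square blocks; fine edges and outlines are lost — a downscale-then-upscale (mosaic) effect.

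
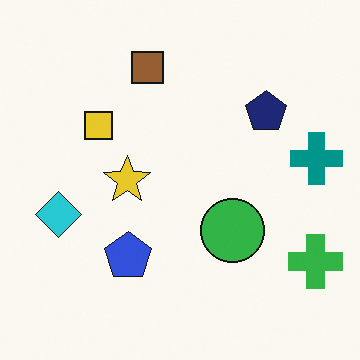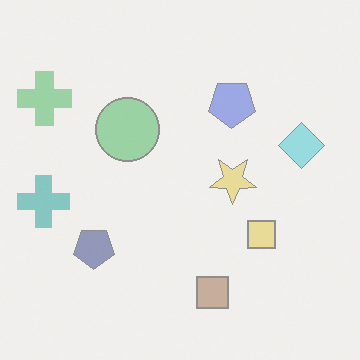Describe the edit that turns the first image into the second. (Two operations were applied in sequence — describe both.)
The second image is the first rotated 180°, then given much lower contrast.

The green cross sits in the bottom-right of the first image and the top-left of the second — consistent with a whole-image 180° rotation. Tones are pushed toward mid-grey across the whole image — a global contrast change.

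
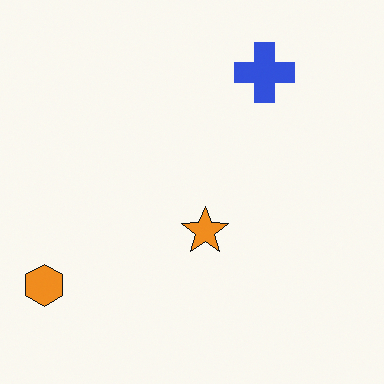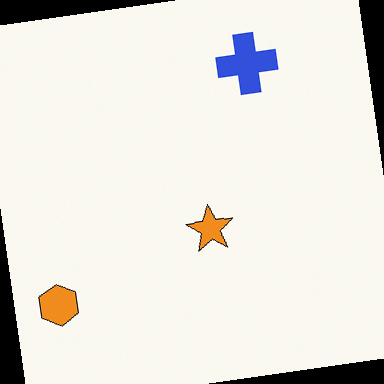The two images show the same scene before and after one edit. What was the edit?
The transformation is: rotated counter-clockwise by a few degrees.

Every shape is tilted by the same angle and the image corners show triangular fill wedges — a whole-image rotation by a non-right angle.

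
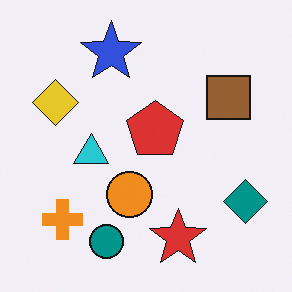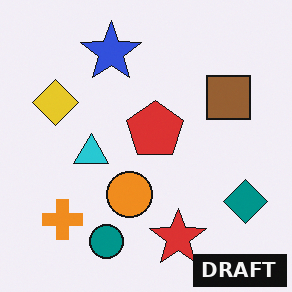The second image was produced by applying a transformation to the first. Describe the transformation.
The image was watermarked with the text "DRAFT" in the lower-right corner.

A dark label reading "DRAFT" appears in the lower-right corner.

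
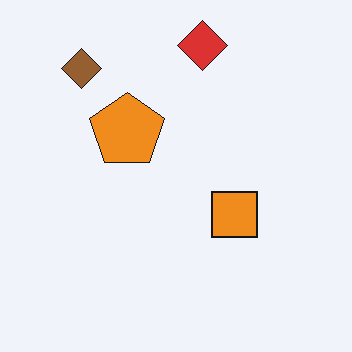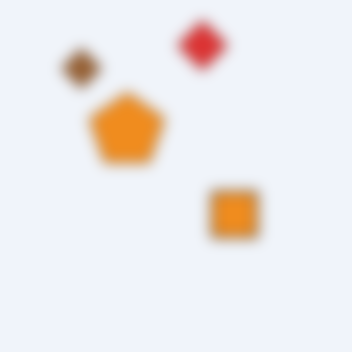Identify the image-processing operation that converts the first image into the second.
The image was heavily blurred.

Shape edges and outlines are uniformly softened across the whole image.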